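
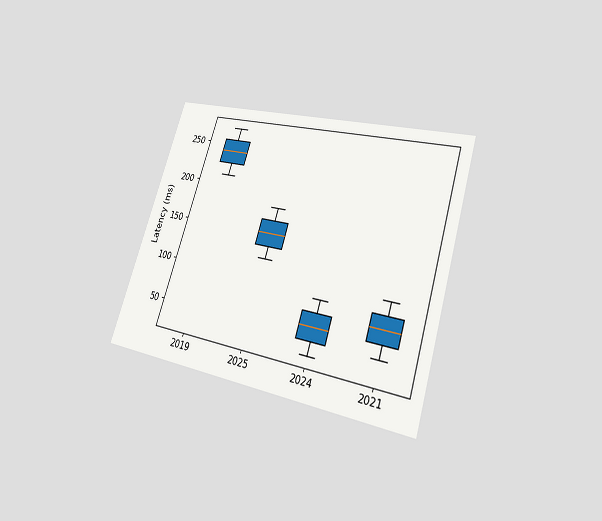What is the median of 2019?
The chart is tilted about 17° clockwise and viewed at a slight angle. The median line in the 2019 box sits at 240ms.

240ms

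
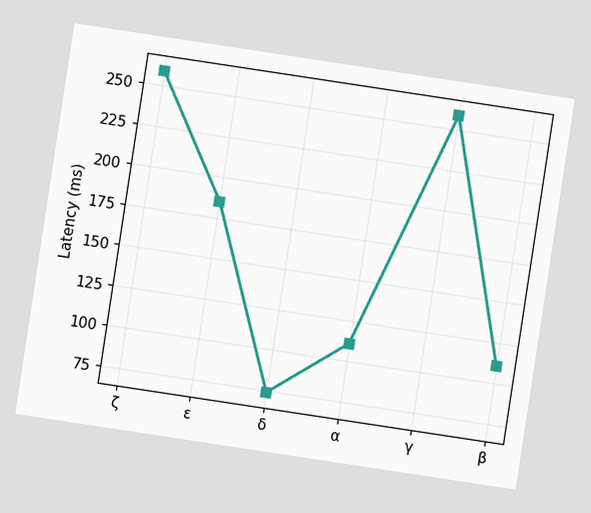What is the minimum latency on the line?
The chart is tilted about 9° clockwise. The lowest point is at δ, and reading across to the y-axis gives 74ms.

74ms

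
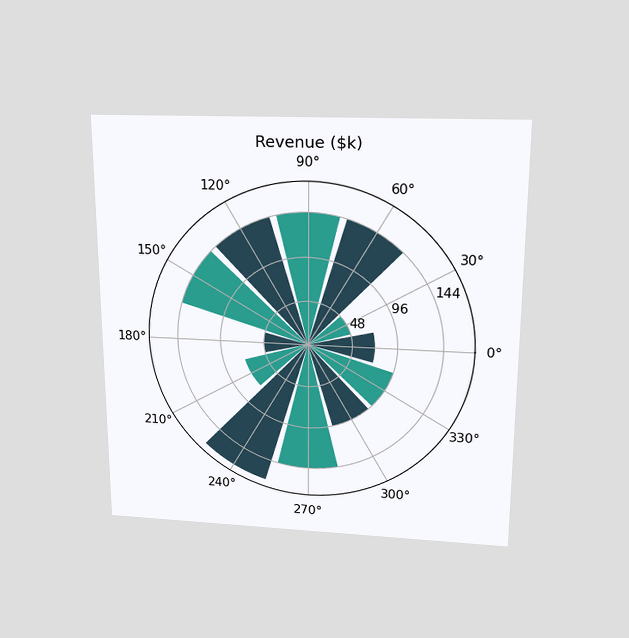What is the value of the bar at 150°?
$144k

The chart is viewed slightly from above. The bar at 150° reaches $144k on the radial axis.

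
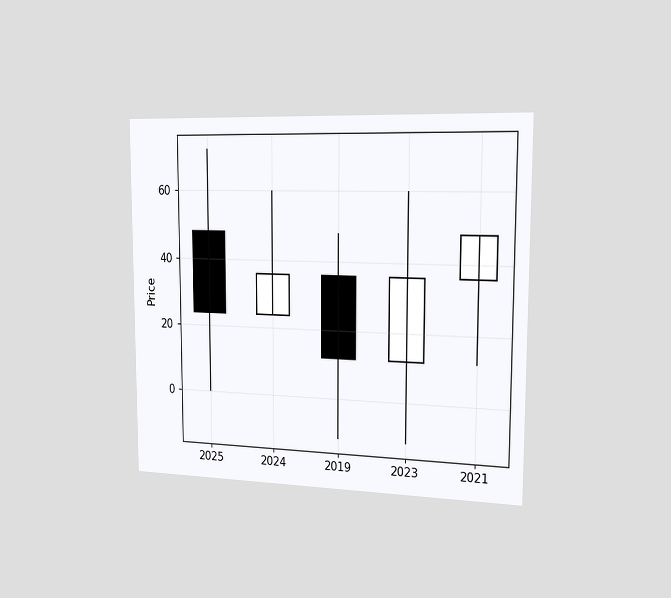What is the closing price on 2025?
The chart is viewed slightly from the right. The 2025 candle closes at 24.

24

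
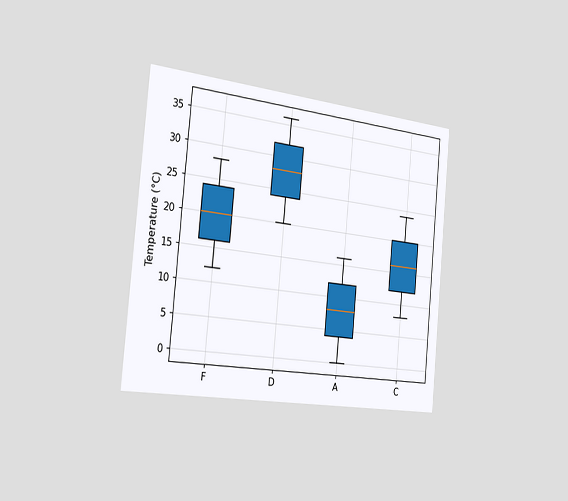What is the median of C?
The chart is tilted about 5° clockwise and viewed slightly from the left. The median line in the C box sits at 16°C.

16°C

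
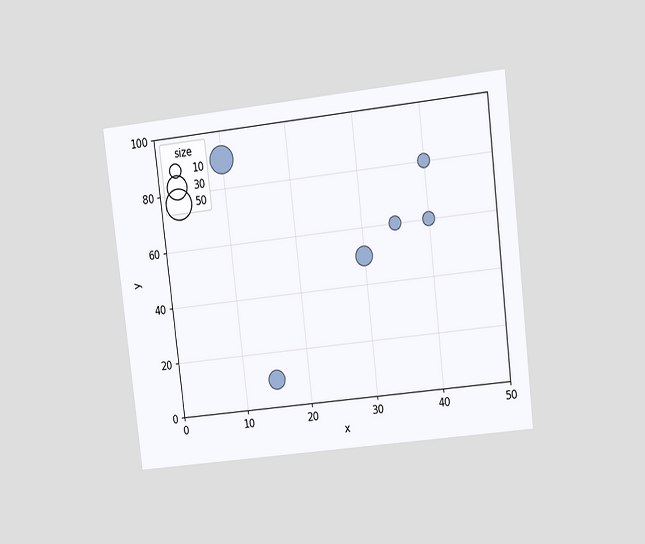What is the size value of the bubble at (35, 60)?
10

The chart is tilted about 7° counter-clockwise and viewed at a slight angle. Matching the bubble at (35, 60) against the size legend gives 10.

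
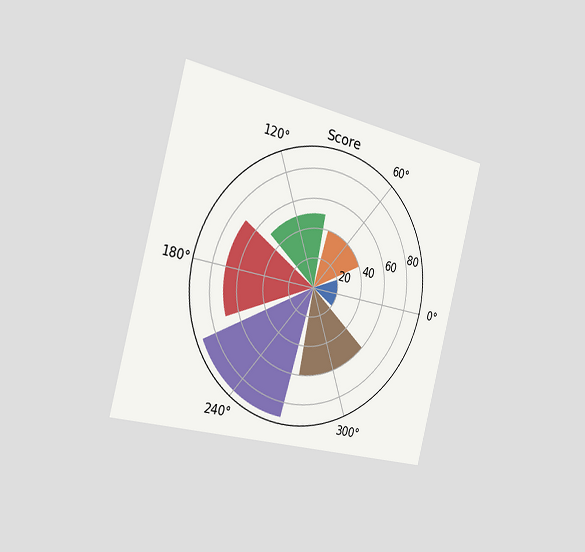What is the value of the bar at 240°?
90

The chart is tilted about 14° clockwise and viewed slightly from the left. The bar at 240° reaches 90 on the radial axis.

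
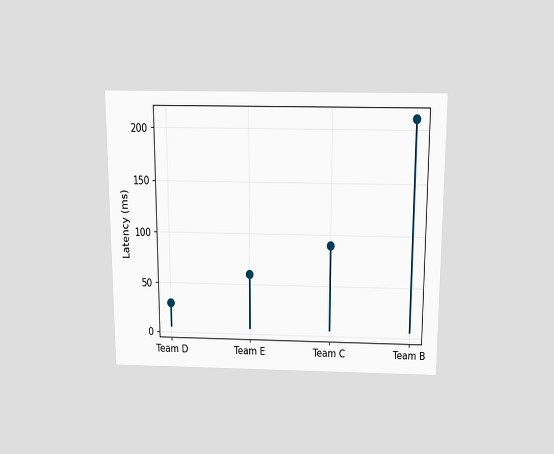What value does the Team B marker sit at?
210ms

The chart is viewed slightly from above. The Team B marker sits at 210ms.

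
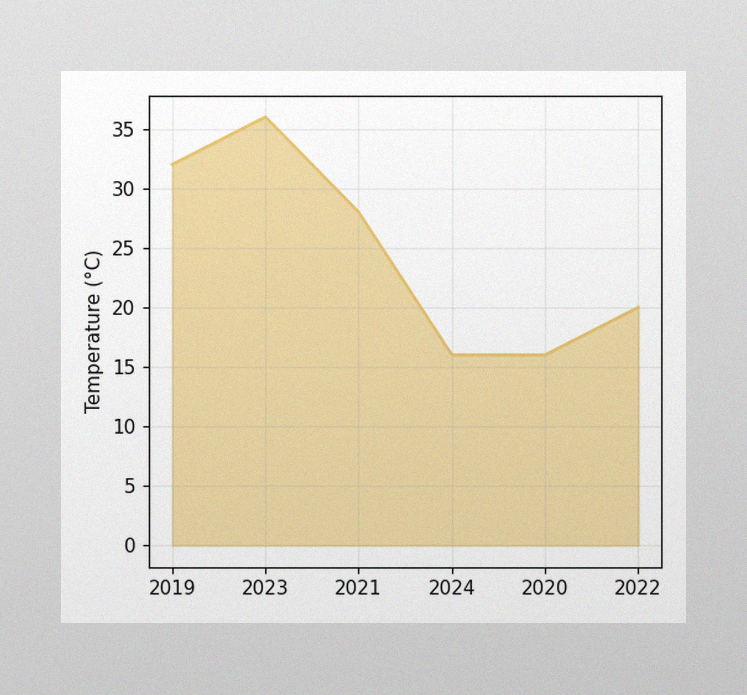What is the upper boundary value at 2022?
20°C

The image has some photo noise and uneven lighting. At 2022 the upper boundary is at 20°C.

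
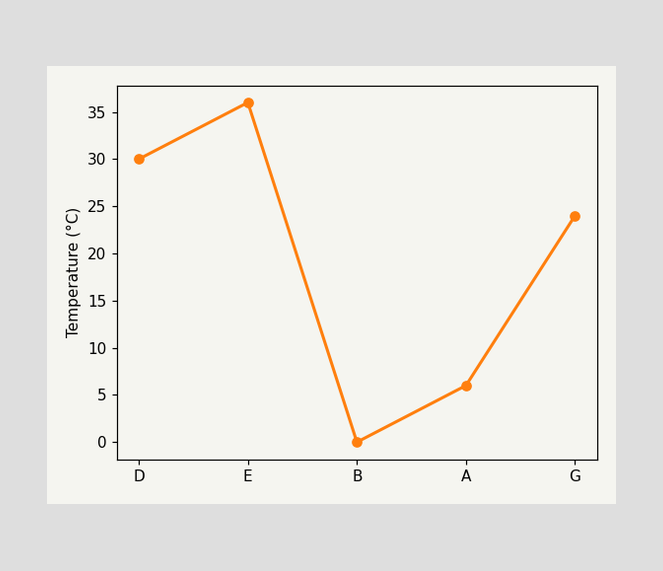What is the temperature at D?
30°C

At D, the line is at 30°C.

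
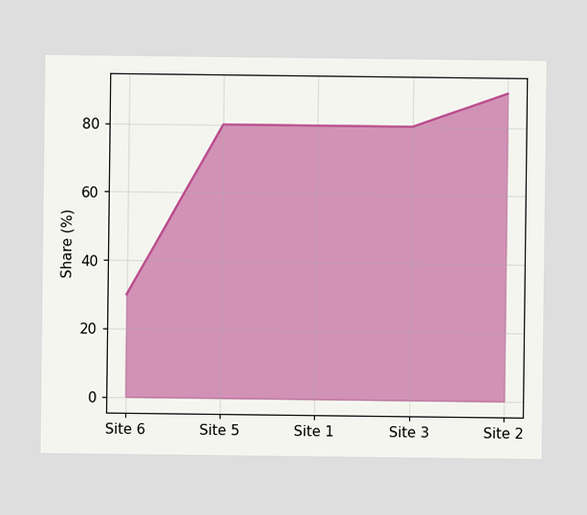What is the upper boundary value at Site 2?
90%

At Site 2 the upper boundary is at 90%.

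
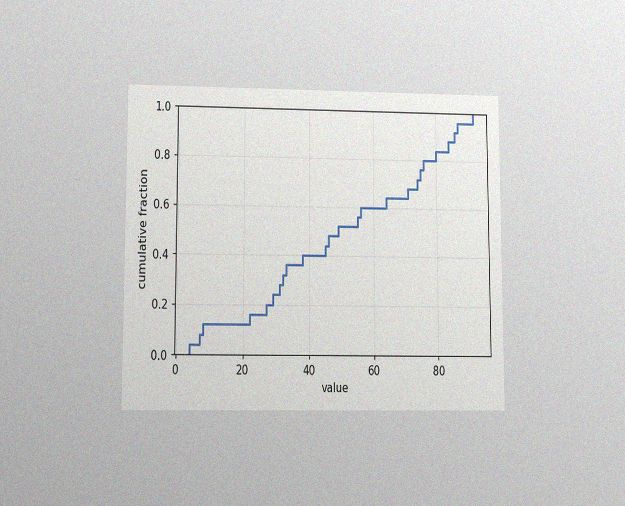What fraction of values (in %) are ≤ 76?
80%

The chart is viewed at a slight angle, with some photo noise. At x=76 the ECDF step is at 80%.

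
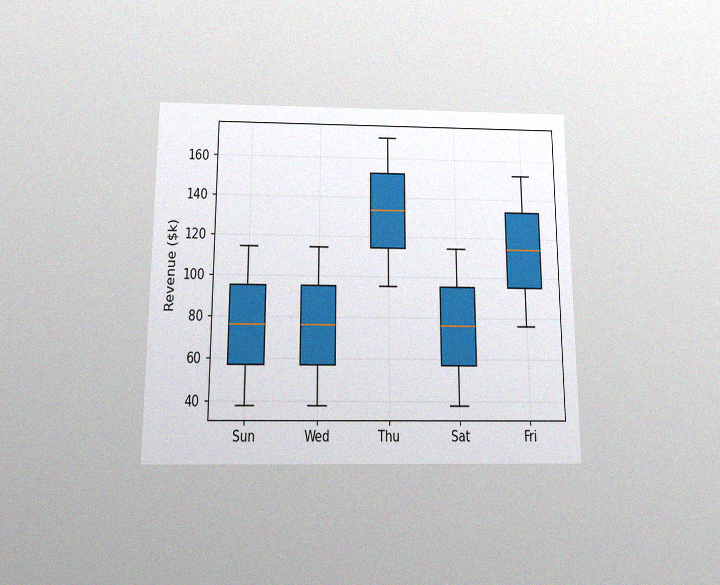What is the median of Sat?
$76k

The chart is viewed slightly from below, with some photo noise. The median line in the Sat box sits at $76k.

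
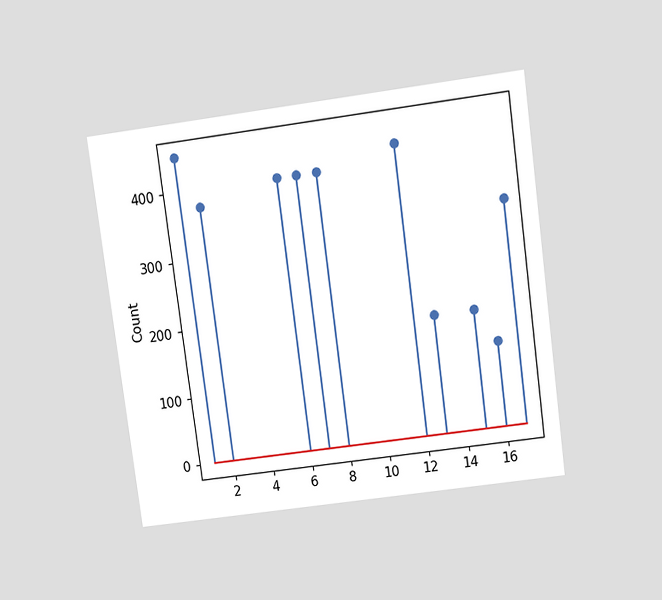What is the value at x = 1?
The chart is tilted about 8° counter-clockwise and viewed slightly from above. The stem at x=1 reaches 450.

450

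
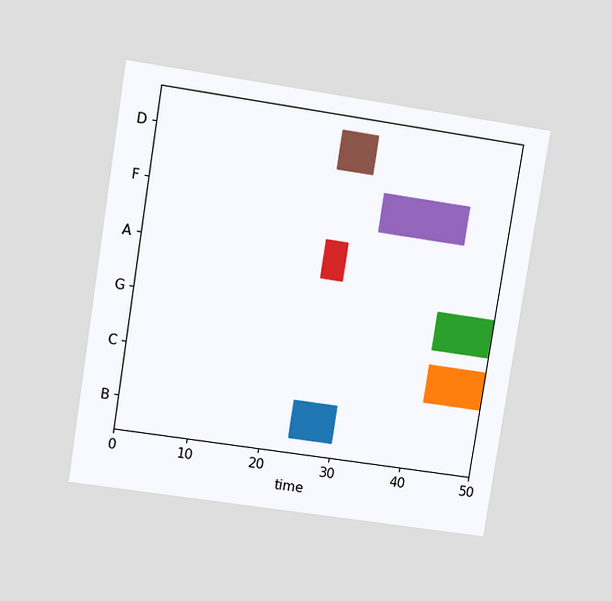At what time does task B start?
24

The chart is tilted about 9° clockwise and viewed at a slight angle. The B bar begins at t=24.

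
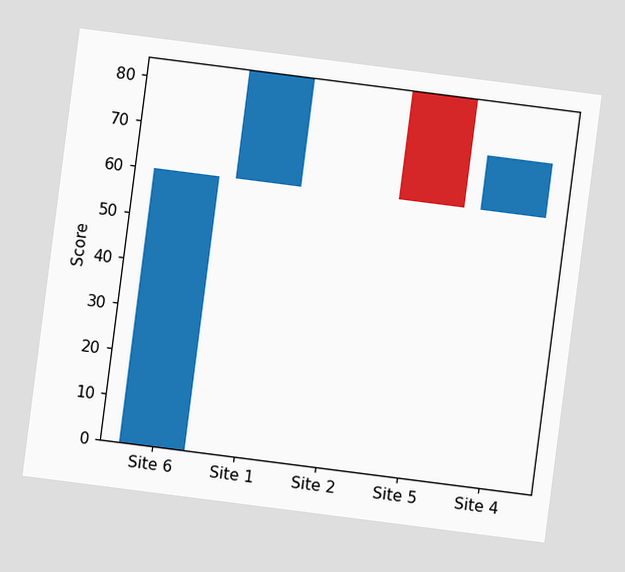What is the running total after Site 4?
72

The chart is tilted about 7° clockwise. After Site 4 the running total reaches 72.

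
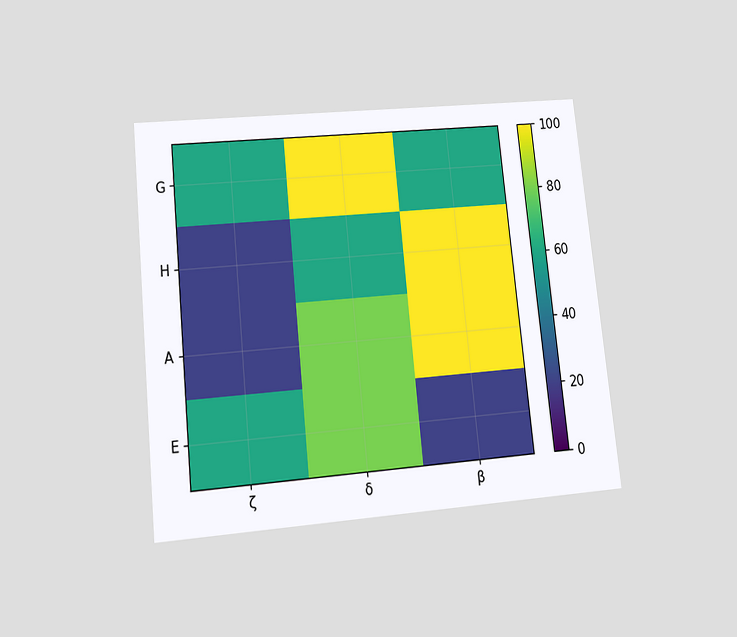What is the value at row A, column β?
The chart is tilted about 6° counter-clockwise and viewed slightly from below. Matching cell (A, β) against the colorbar gives 100.

100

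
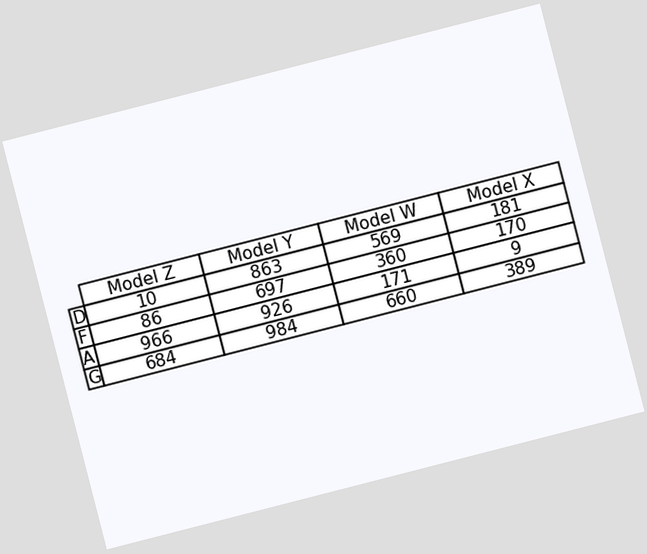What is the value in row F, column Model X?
170

The chart is tilted about 14° counter-clockwise. The (F, Model X) cell reads 170.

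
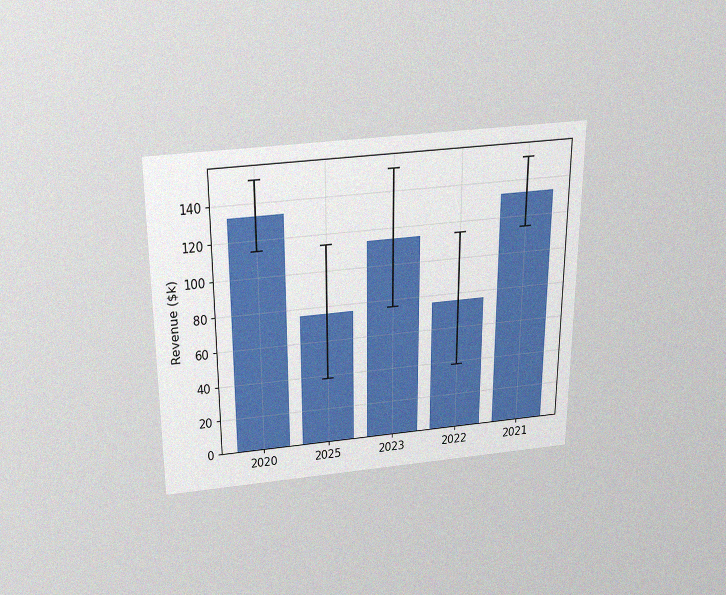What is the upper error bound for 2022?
$114k

The chart is viewed slightly from above, with some photo noise. The 2022 bar's upper whisker reaches $114k.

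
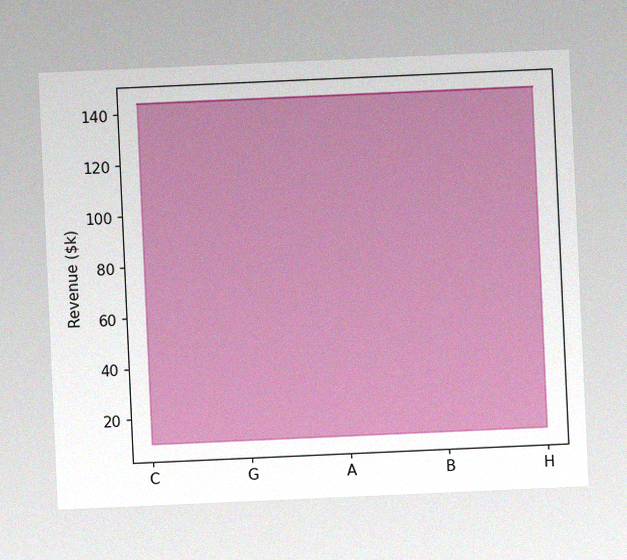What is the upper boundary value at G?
$144k

The chart is tilted about 3° counter-clockwise, with some photo noise. At G the upper boundary is at $144k.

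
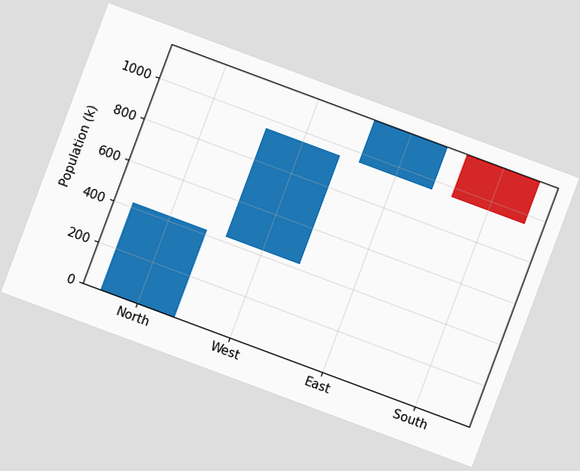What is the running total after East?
The chart is tilted about 20° clockwise. After East the running total reaches 1166k.

1166k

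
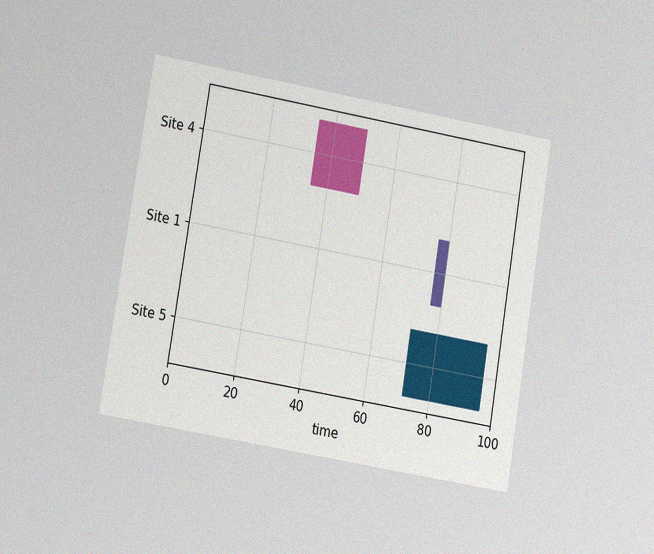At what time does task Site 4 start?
The chart is tilted about 9° clockwise and viewed at a slight angle, with some photo noise. The Site 4 bar begins at t=35.

35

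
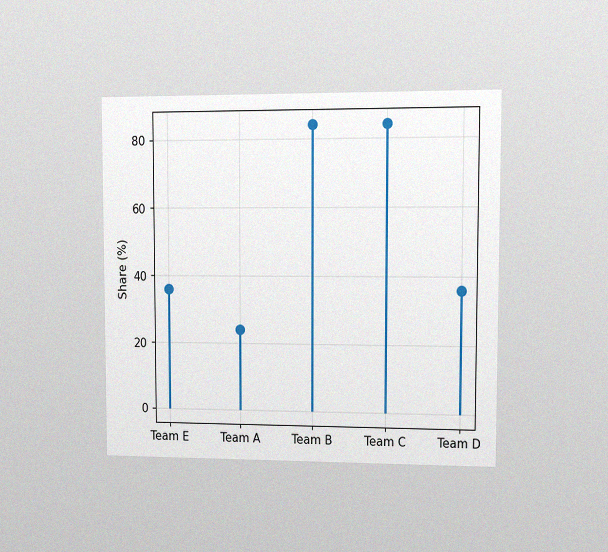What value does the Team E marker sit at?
36%

The chart is viewed at a slight angle, with some photo noise. The Team E marker sits at 36%.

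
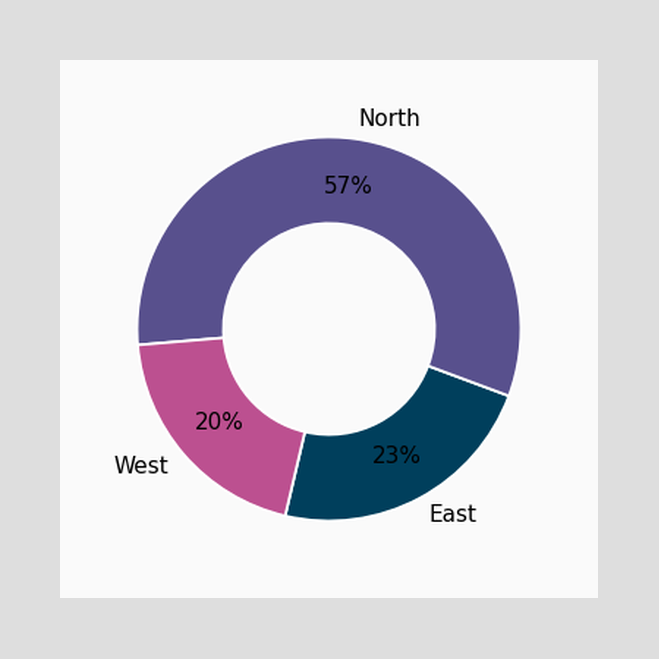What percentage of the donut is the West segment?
20%

The West segment takes up 20% of the ring.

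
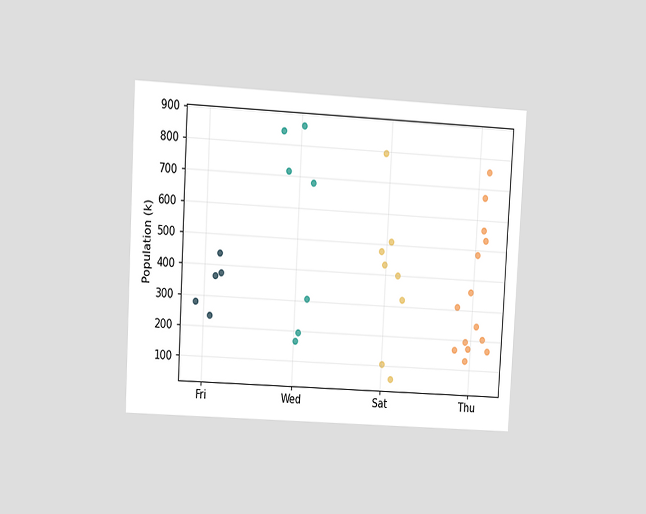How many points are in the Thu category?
The chart is tilted about 3° clockwise and viewed at a slight angle. Counting the markers in the Thu column gives 14.

14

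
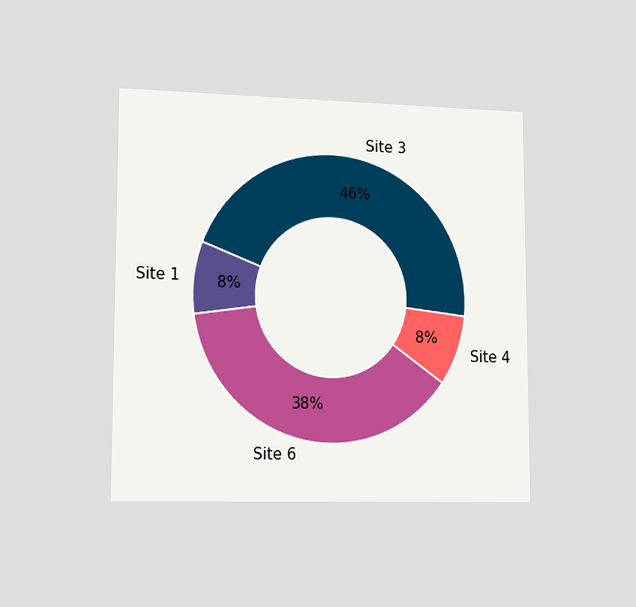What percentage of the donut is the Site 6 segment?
38%

The chart is viewed slightly from the left. The Site 6 segment takes up 38% of the ring.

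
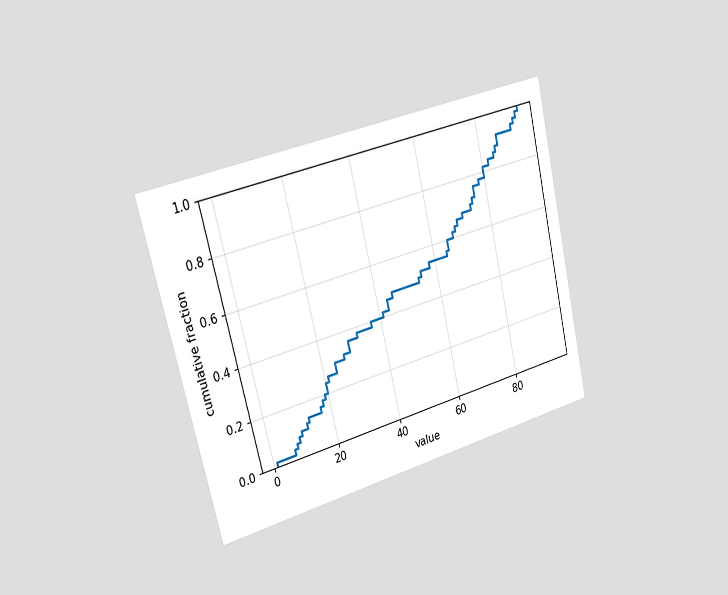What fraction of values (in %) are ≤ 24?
The chart is tilted about 14° counter-clockwise and viewed slightly from the left. At x=24 the ECDF step is at 30%.

30%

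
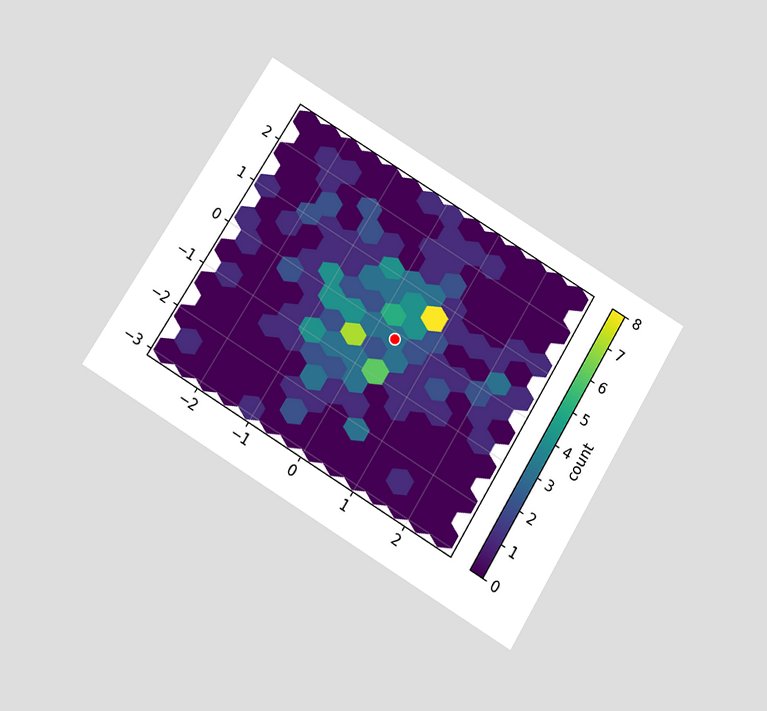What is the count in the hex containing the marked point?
3

The chart is tilted about 31° clockwise and viewed slightly from below. The marked hex reads 3 on the colorbar.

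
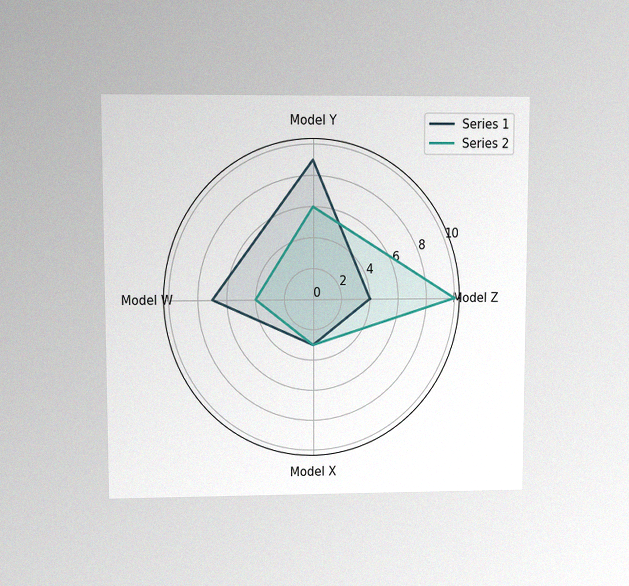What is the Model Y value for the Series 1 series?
The chart is viewed at a slight angle, with some photo noise. On the Model Y axis, Series 1 reaches 9.

9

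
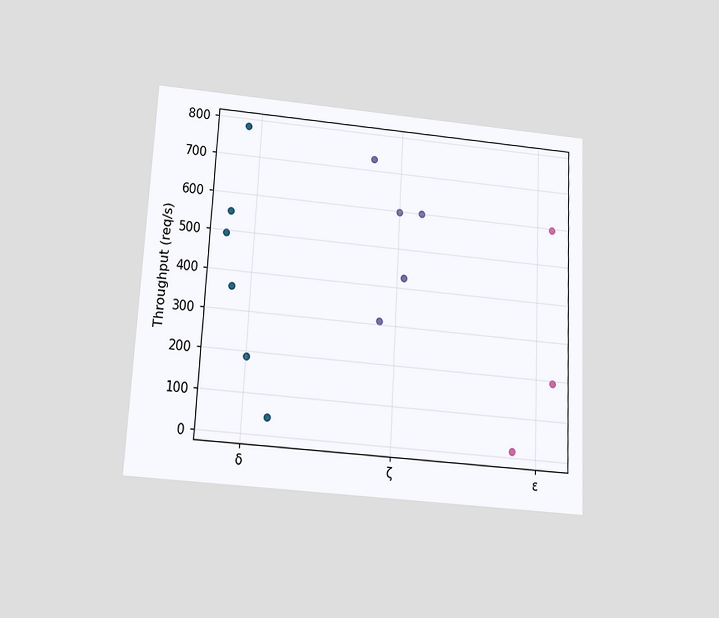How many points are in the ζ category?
The chart is tilted about 3° clockwise and viewed slightly from below. Counting the markers in the ζ column gives 5.

5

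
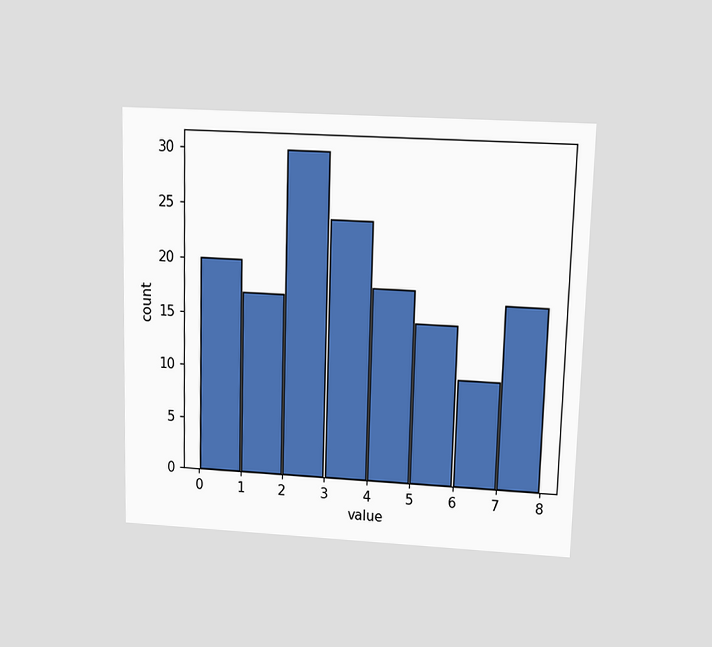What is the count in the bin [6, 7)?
10

The chart is viewed slightly from above. The [6, 7) bin has height 10.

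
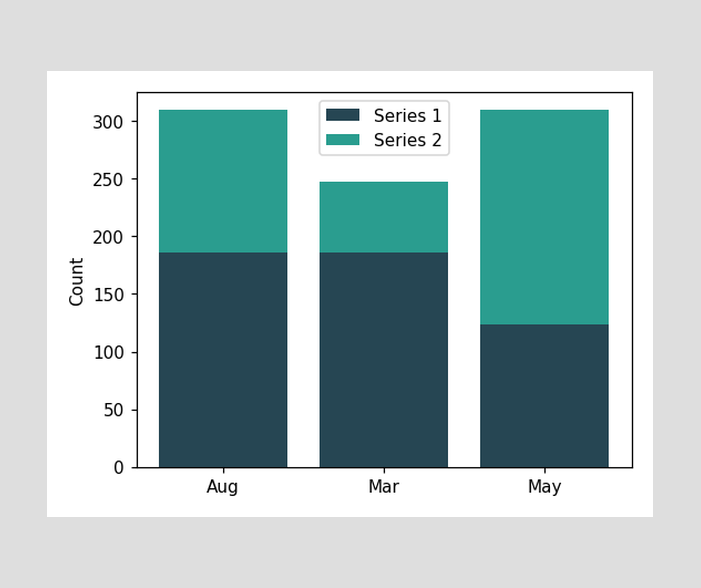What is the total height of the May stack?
310

The May stack's top reaches 310 on the y-axis.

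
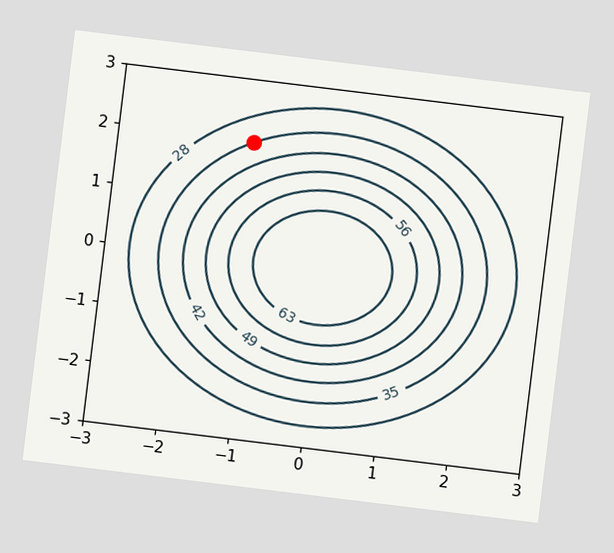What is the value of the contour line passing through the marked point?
35

The chart is tilted about 7° clockwise. The marked point sits on the contour labelled 35.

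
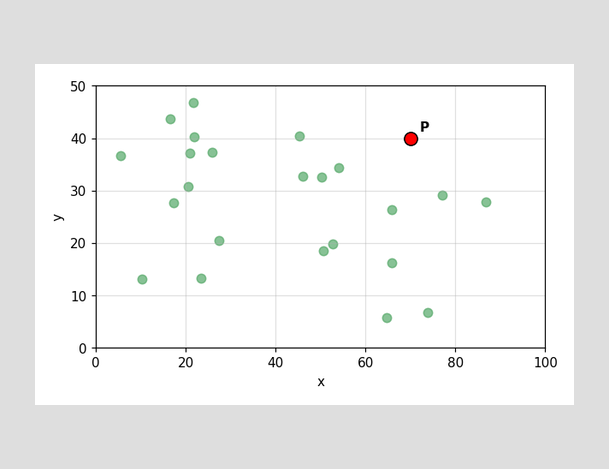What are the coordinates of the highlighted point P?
(70, 40)

Following the gridlines from P to each axis, P sits at (70, 40).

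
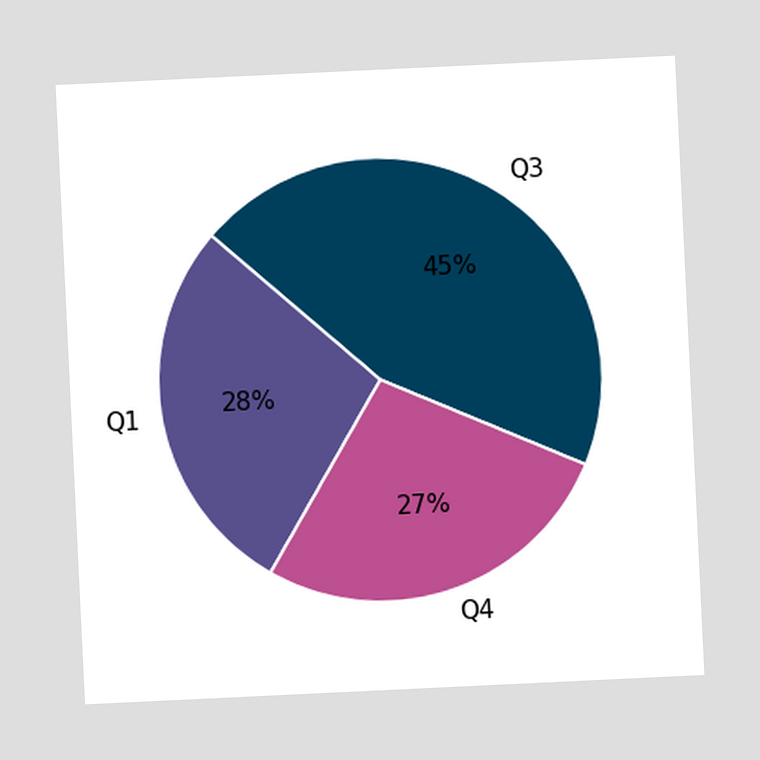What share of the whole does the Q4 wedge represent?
The chart is tilted about 3° counter-clockwise. The Q4 slice takes up 27% of the pie.

27%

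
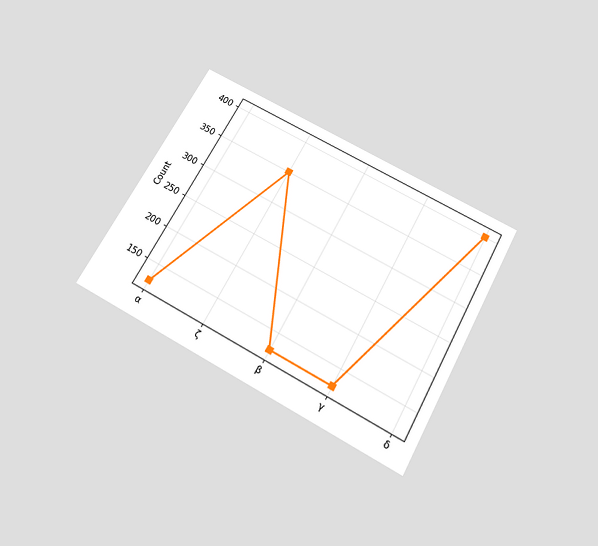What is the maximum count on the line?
400

The chart is tilted about 29° clockwise and viewed slightly from below. The highest point is at δ, and reading across to the y-axis gives 400.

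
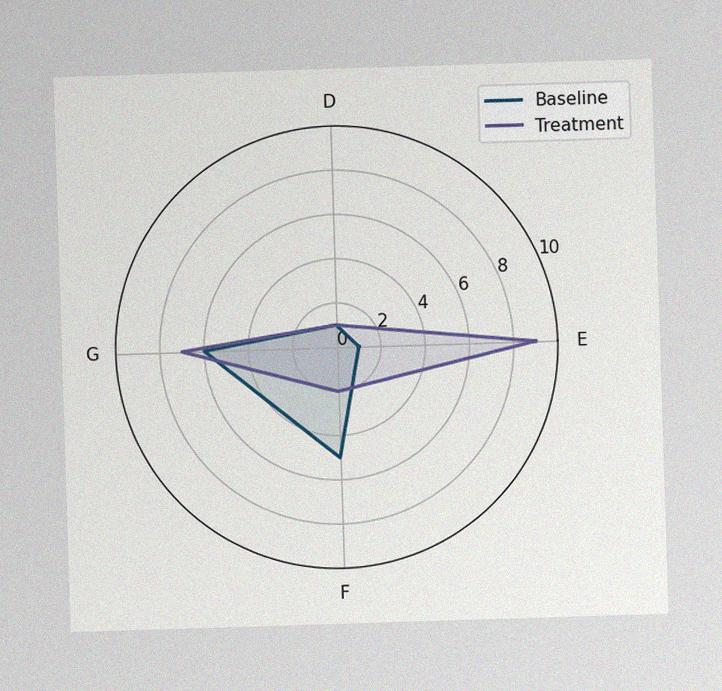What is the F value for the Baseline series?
5

The image has some photo noise and uneven lighting. On the F axis, Baseline reaches 5.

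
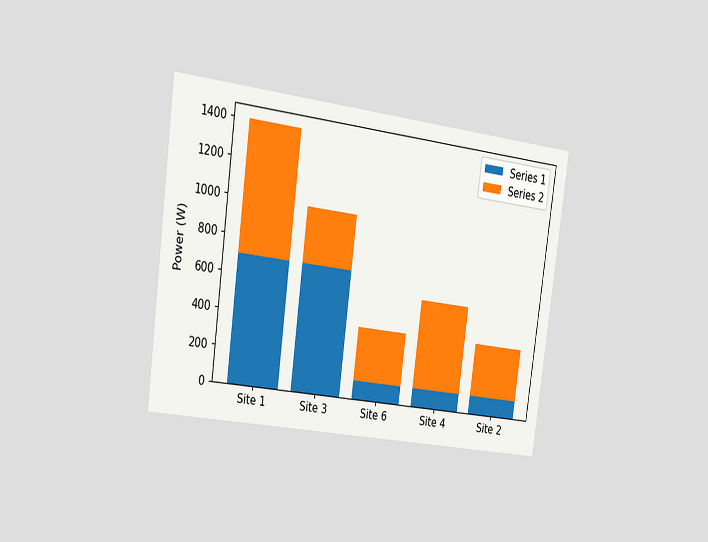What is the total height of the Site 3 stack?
The chart is tilted about 8° clockwise and viewed slightly from the left. The Site 3 stack's top reaches 1000W on the y-axis.

1000W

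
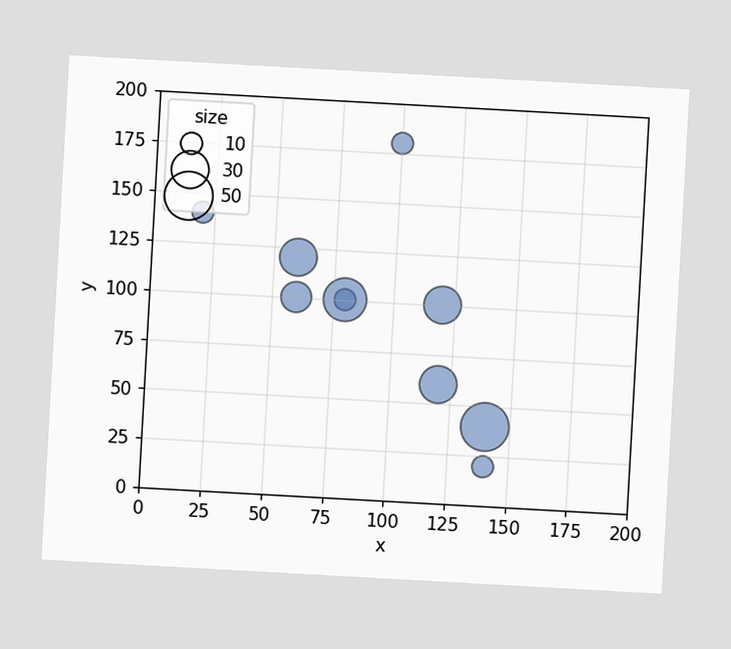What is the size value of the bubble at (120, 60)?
The chart is tilted about 3° clockwise. Matching the bubble at (120, 60) against the size legend gives 30.

30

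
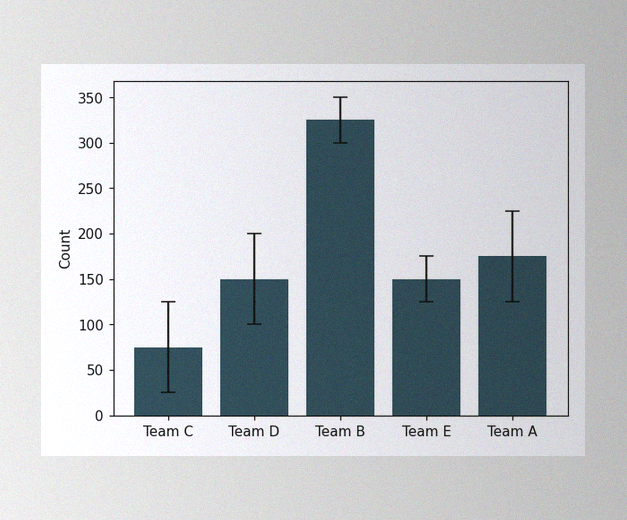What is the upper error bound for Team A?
225

The image has some photo noise and uneven lighting. The Team A bar's upper whisker reaches 225.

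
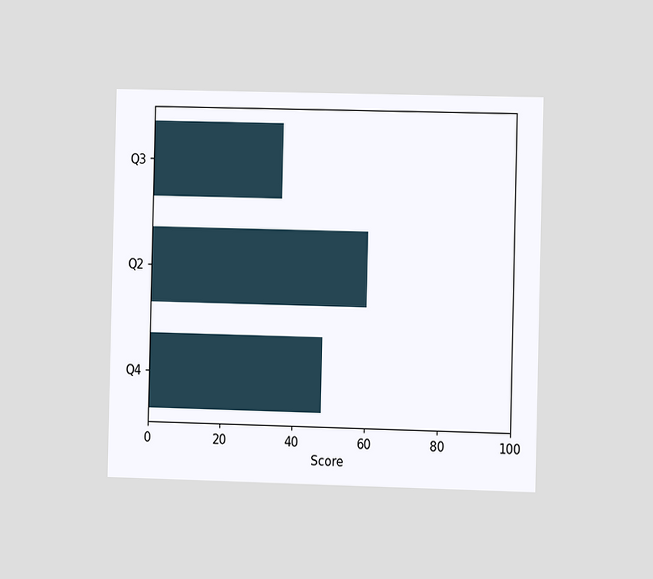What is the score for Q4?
48

The chart is viewed slightly from the right. Reading along the chart's x-axis, the Q4 bar reaches 48.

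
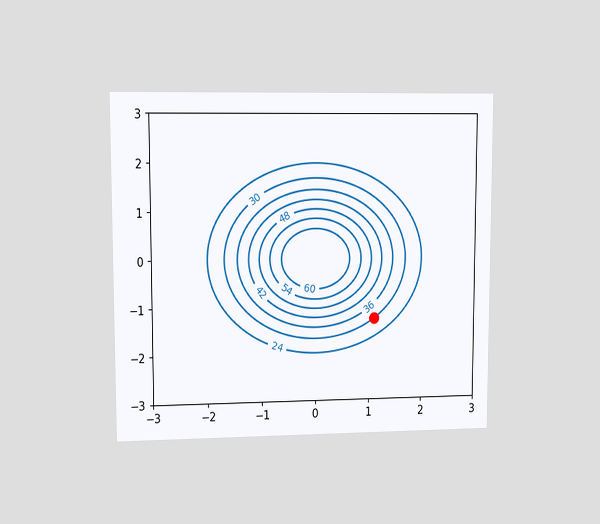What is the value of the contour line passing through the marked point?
30

The chart is viewed at a slight angle. The marked point sits on the contour labelled 30.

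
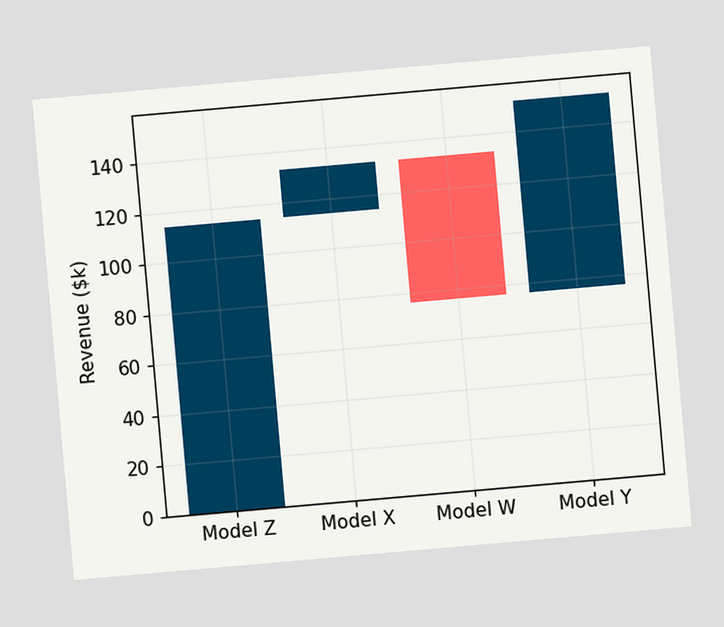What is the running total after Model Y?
$152k

The chart is tilted about 5° counter-clockwise. After Model Y the running total reaches $152k.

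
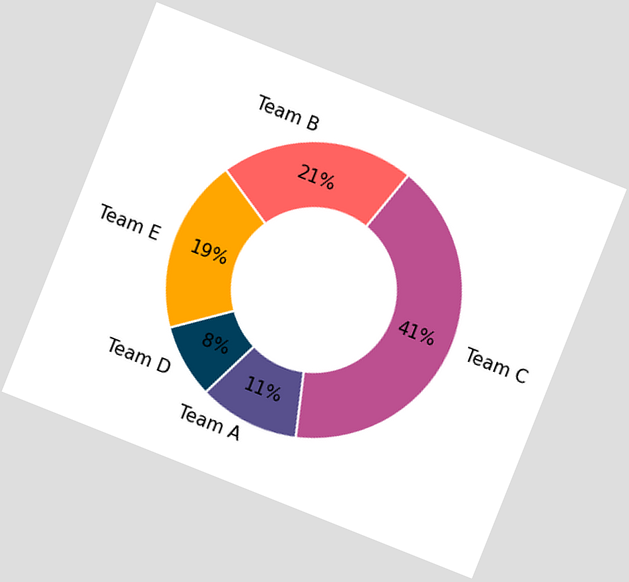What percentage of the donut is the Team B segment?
21%

The chart is tilted about 22° clockwise. The Team B segment takes up 21% of the ring.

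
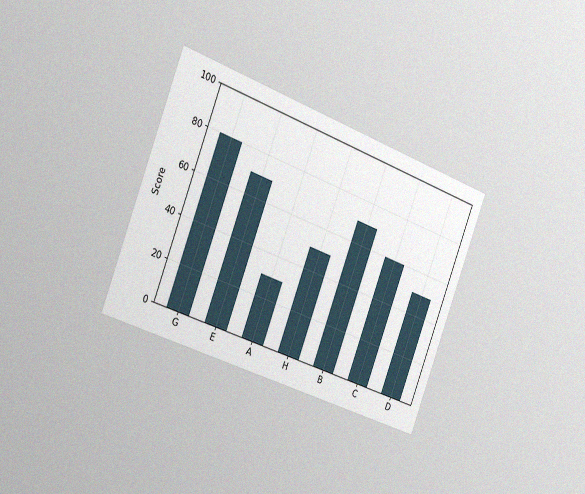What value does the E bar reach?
The chart is tilted about 21° clockwise and viewed slightly from the left, with some photo noise. Reading along the chart's y-axis, the E bar reaches 70.

70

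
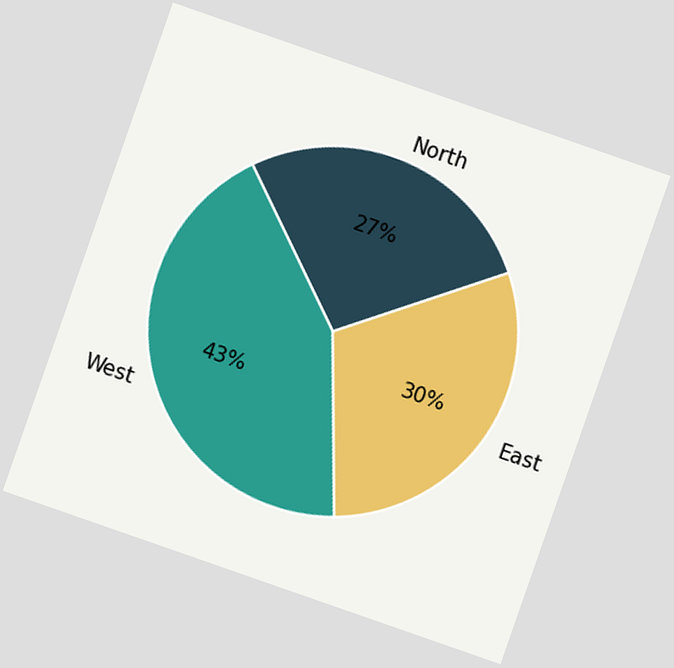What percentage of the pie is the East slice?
The chart is tilted about 19° clockwise. The East slice takes up 30% of the pie.

30%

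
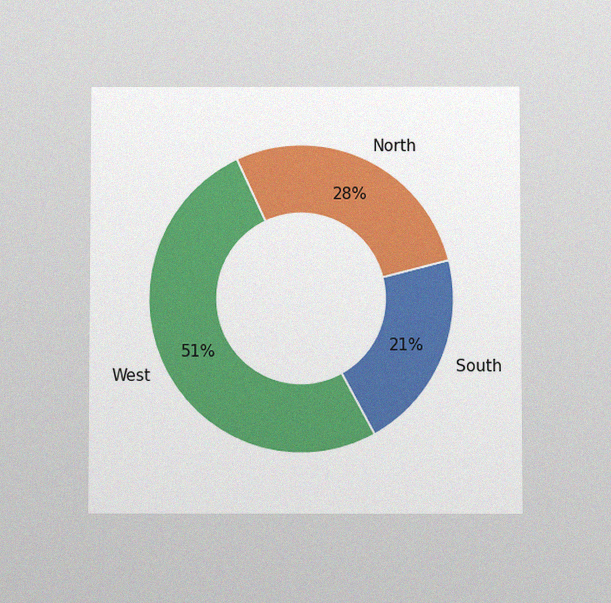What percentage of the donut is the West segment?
51%

The chart is viewed slightly from below, with some photo noise. The West segment takes up 51% of the ring.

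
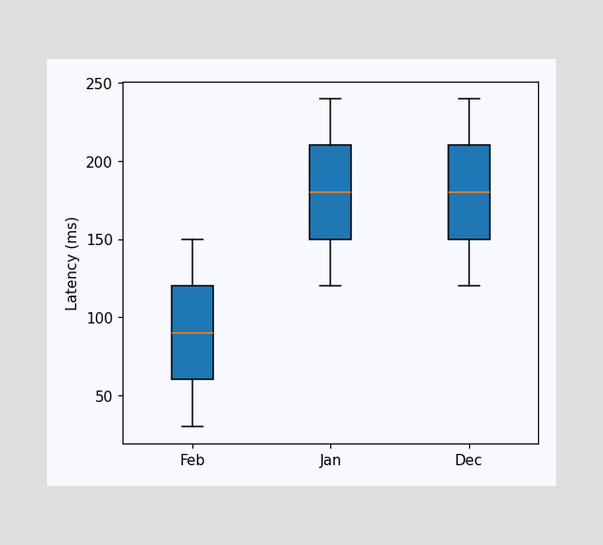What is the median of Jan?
180ms

The median line in the Jan box sits at 180ms.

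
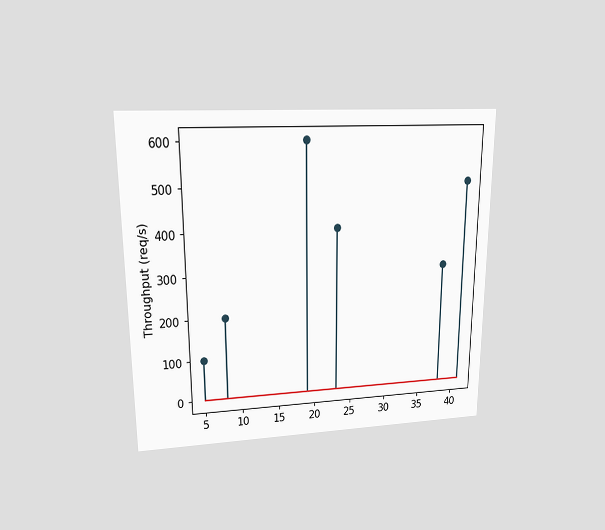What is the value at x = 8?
200req/s

The chart is viewed at a slight angle. The stem at x=8 reaches 200req/s.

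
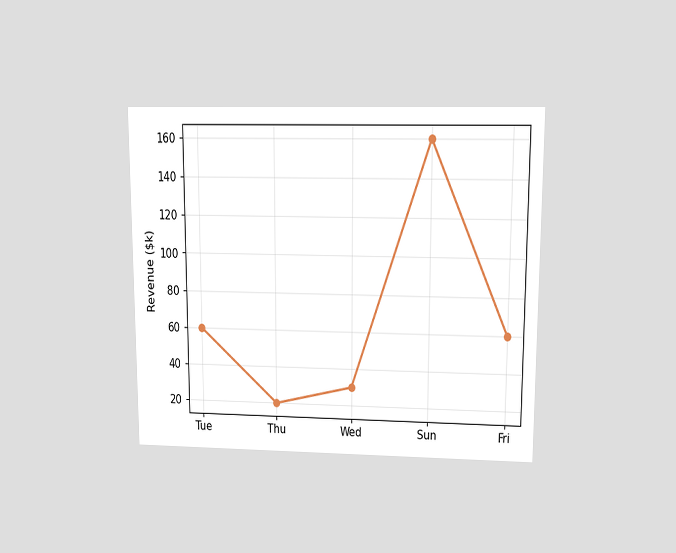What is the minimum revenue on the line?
$20k

The chart is viewed at a slight angle. The lowest point is at Thu, and reading across to the y-axis gives $20k.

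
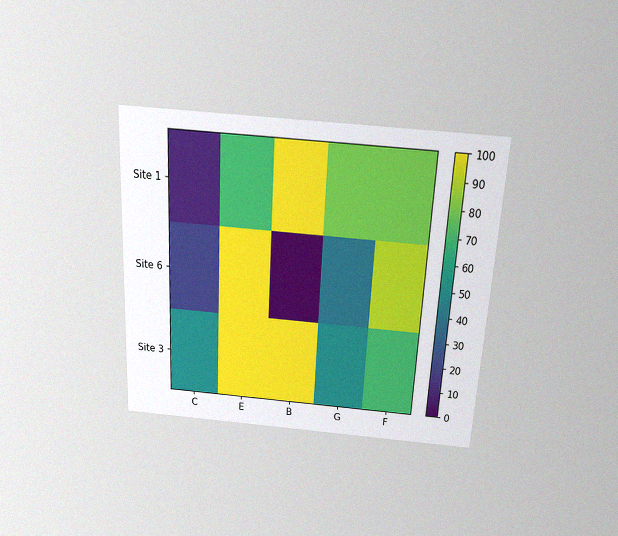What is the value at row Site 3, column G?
The chart is tilted about 3° clockwise and viewed slightly from above, with some photo noise. Matching cell (Site 3, G) against the colorbar gives 50.

50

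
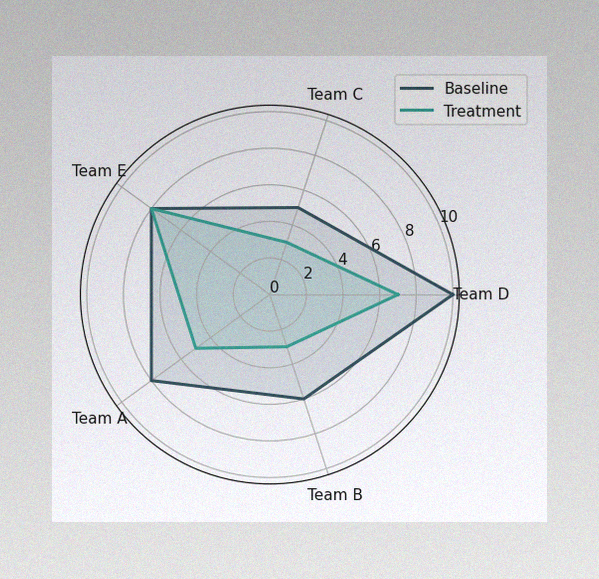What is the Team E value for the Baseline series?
8

The image has some photo noise and uneven lighting. On the Team E axis, Baseline reaches 8.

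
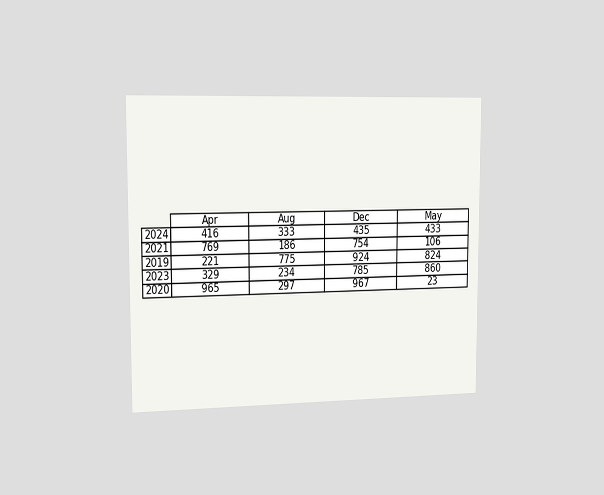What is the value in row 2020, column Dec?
967

The chart is viewed slightly from the left. The (2020, Dec) cell reads 967.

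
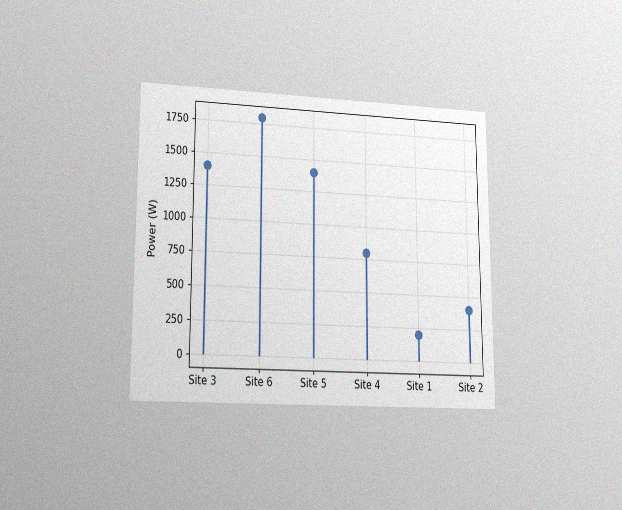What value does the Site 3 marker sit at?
The chart is viewed at a slight angle, with some photo noise. The Site 3 marker sits at 1400W.

1400W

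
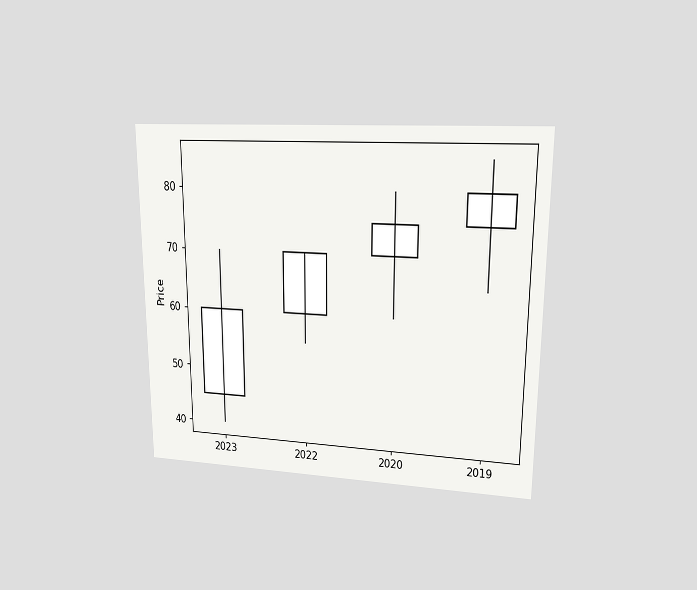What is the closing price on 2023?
The chart is viewed at a slight angle. The 2023 candle closes at 60.

60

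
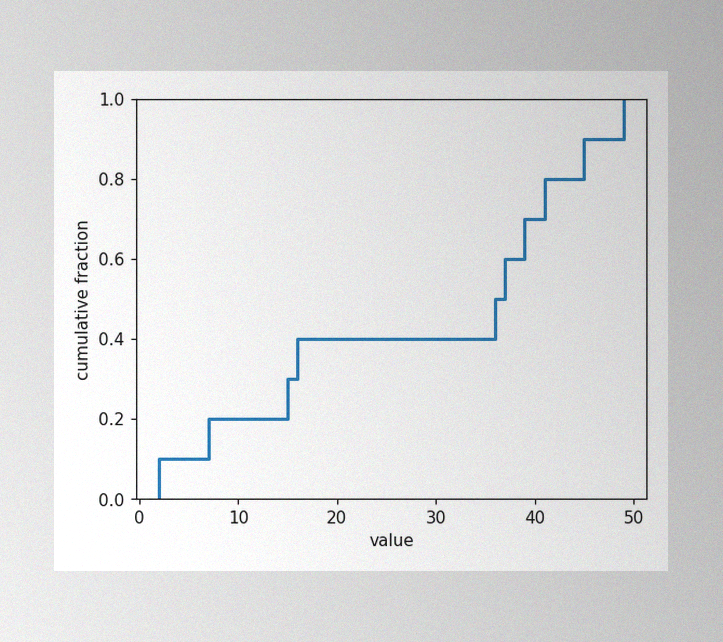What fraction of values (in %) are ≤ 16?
The image has some photo noise and uneven lighting. At x=16 the ECDF step is at 40%.

40%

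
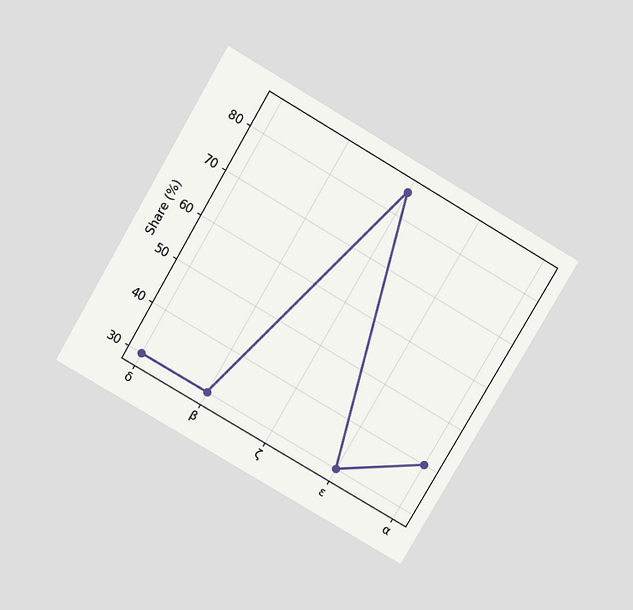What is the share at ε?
The chart is tilted about 30° clockwise and viewed slightly from above. At ε, the line is at 30%.

30%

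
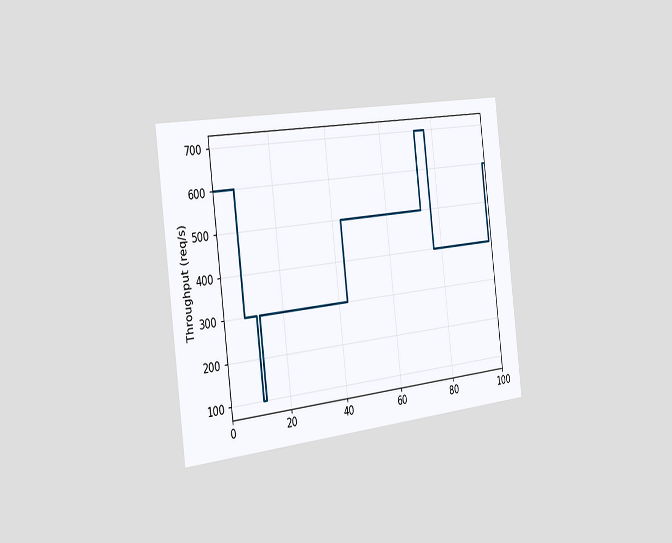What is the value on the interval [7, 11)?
The chart is tilted about 7° counter-clockwise and viewed slightly from the left. On [7, 11) the step sits at 300req/s.

300req/s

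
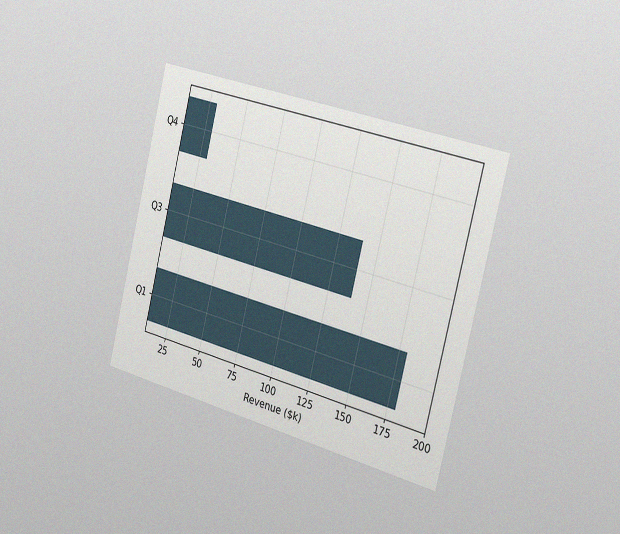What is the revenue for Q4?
$30k

The chart is tilted about 14° clockwise and viewed slightly from the right, with some photo noise. Reading along the chart's x-axis, the Q4 bar reaches $30k.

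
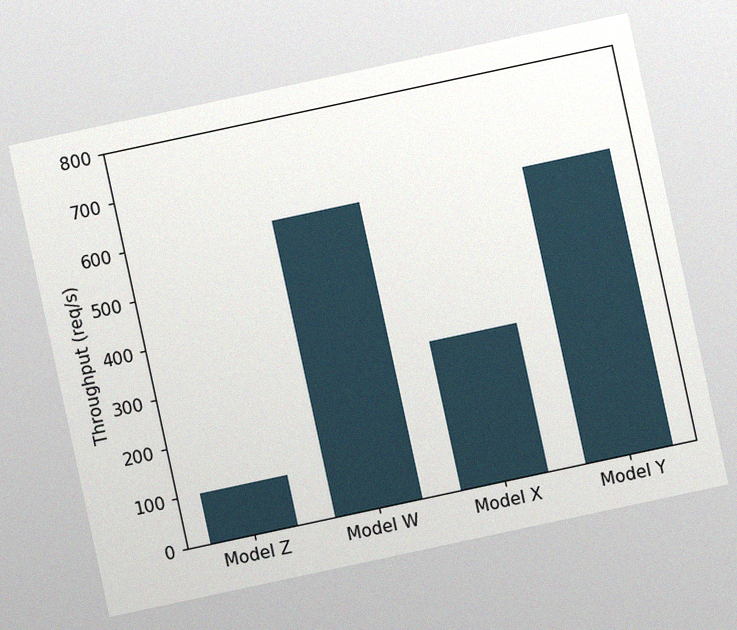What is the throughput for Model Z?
100req/s

The chart is tilted about 12° counter-clockwise, with some photo noise. Reading along the chart's y-axis, the Model Z bar reaches 100req/s.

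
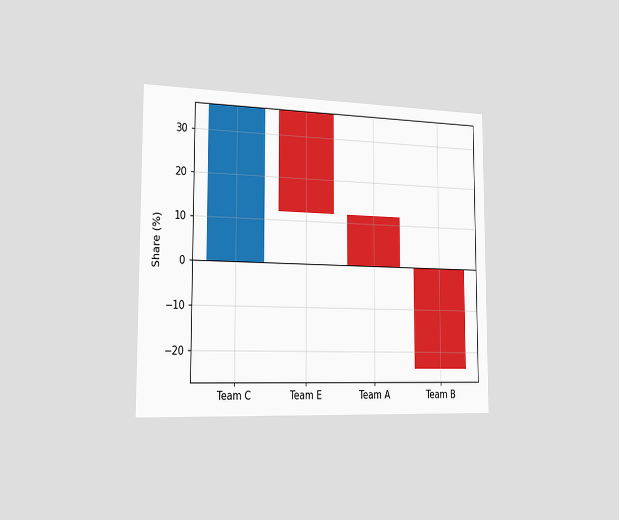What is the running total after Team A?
The chart is viewed slightly from the left. After Team A the running total reaches 0%.

0%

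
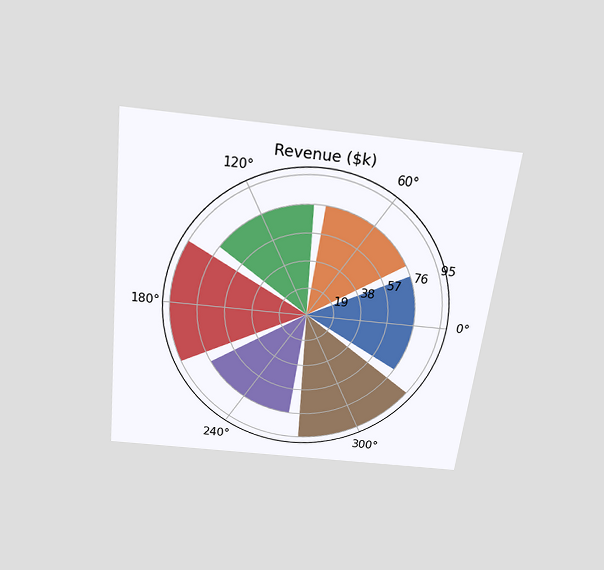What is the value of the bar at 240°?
$76k

The chart is tilted about 7° clockwise and viewed slightly from above. The bar at 240° reaches $76k on the radial axis.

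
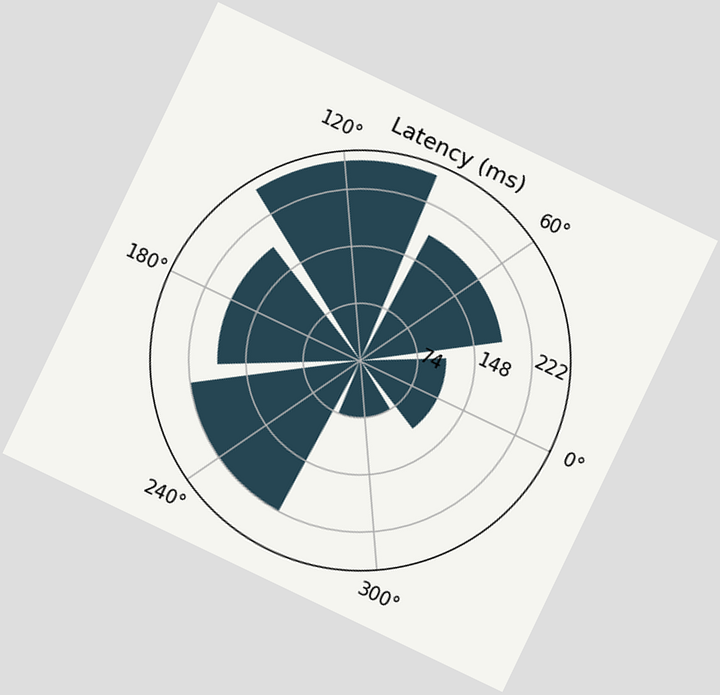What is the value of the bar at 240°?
222ms

The chart is tilted about 26° clockwise. The bar at 240° reaches 222ms on the radial axis.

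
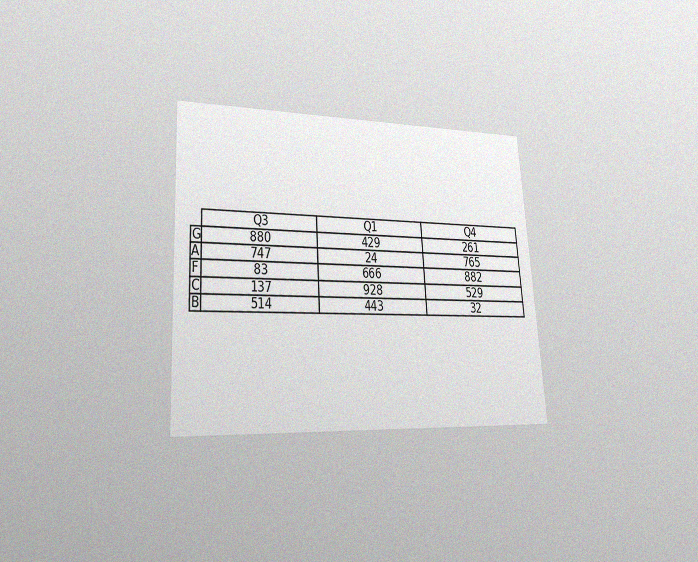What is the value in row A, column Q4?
The chart is tilted about 4° counter-clockwise and viewed at a slight angle, with some photo noise. The (A, Q4) cell reads 765.

765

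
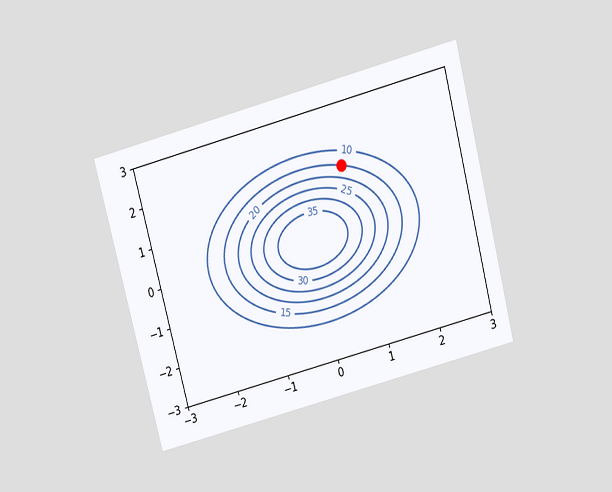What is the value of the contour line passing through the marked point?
The chart is tilted about 15° counter-clockwise and viewed slightly from above. The marked point sits on the contour labelled 15.

15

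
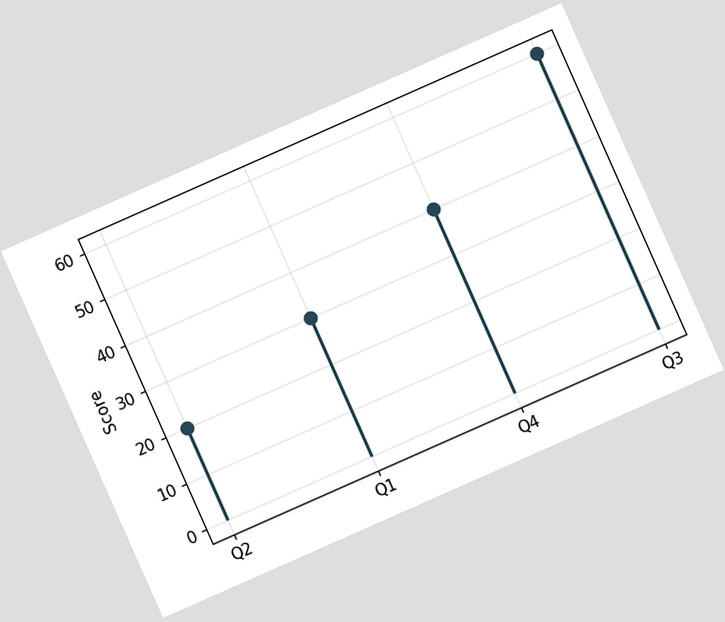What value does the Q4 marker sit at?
40

The chart is tilted about 24° counter-clockwise. The Q4 marker sits at 40.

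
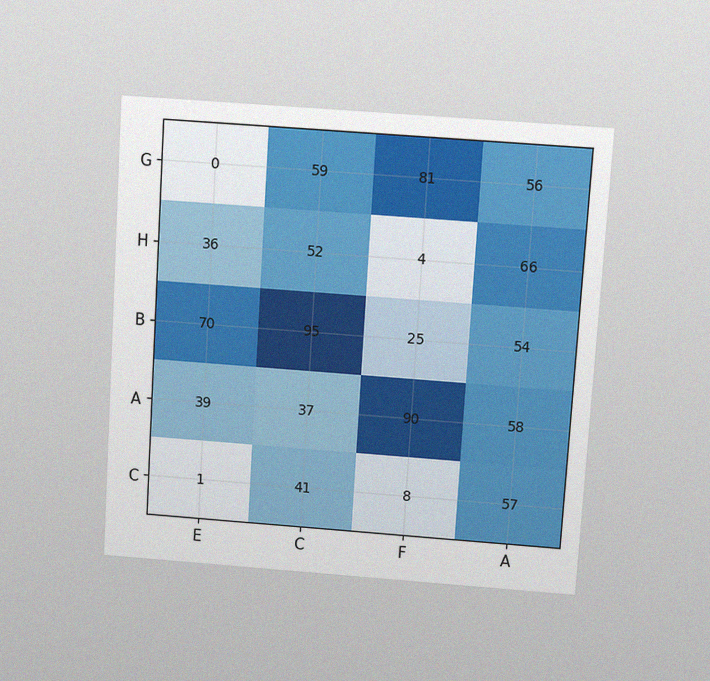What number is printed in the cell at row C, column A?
57

The chart is tilted about 4° clockwise and viewed slightly from above, with some photo noise. The (C, A) cell reads 57.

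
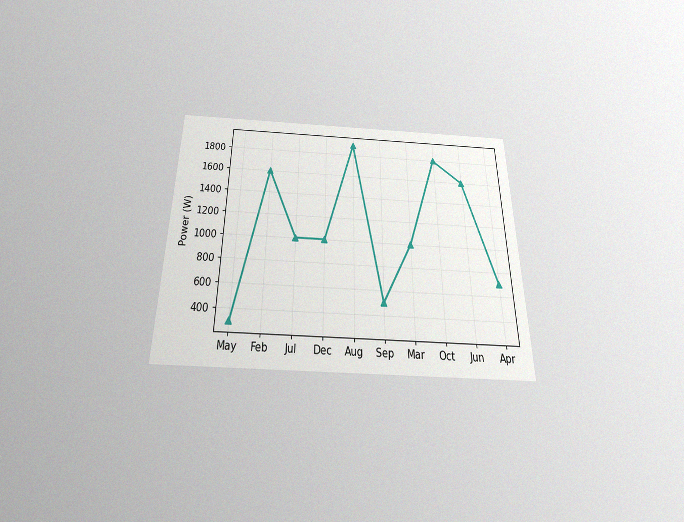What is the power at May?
The chart is viewed slightly from below, with some photo noise. At May, the line is at 300W.

300W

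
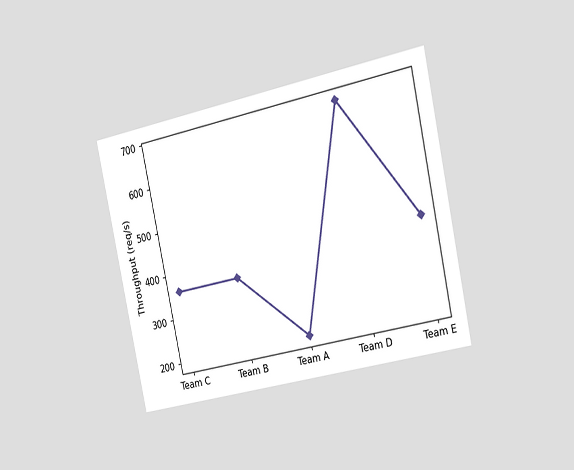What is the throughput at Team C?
The chart is tilted about 12° counter-clockwise and viewed slightly from the right. At Team C, the line is at 360req/s.

360req/s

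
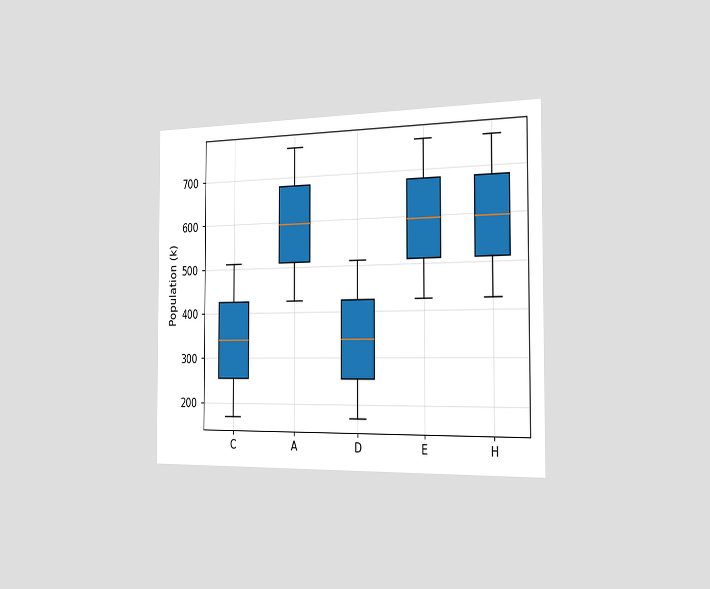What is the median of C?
The chart is viewed slightly from the right. The median line in the C box sits at 340k.

340k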